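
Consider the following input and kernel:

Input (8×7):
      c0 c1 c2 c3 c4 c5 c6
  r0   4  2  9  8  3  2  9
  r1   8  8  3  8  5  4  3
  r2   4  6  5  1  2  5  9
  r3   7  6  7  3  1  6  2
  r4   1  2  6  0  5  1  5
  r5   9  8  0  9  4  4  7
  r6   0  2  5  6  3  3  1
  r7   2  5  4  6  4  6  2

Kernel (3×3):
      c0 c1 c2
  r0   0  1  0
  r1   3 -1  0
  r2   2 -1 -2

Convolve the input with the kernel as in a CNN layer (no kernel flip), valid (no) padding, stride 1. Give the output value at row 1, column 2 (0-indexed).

31

The receptive field on the input at this output position is [3 8 5 / 5 1 2 / 7 3 1]. Elementwise product with the kernel and sum: 8·1 + 5·3 + 1·-1 + 7·2 + 3·-1 + 1·-2.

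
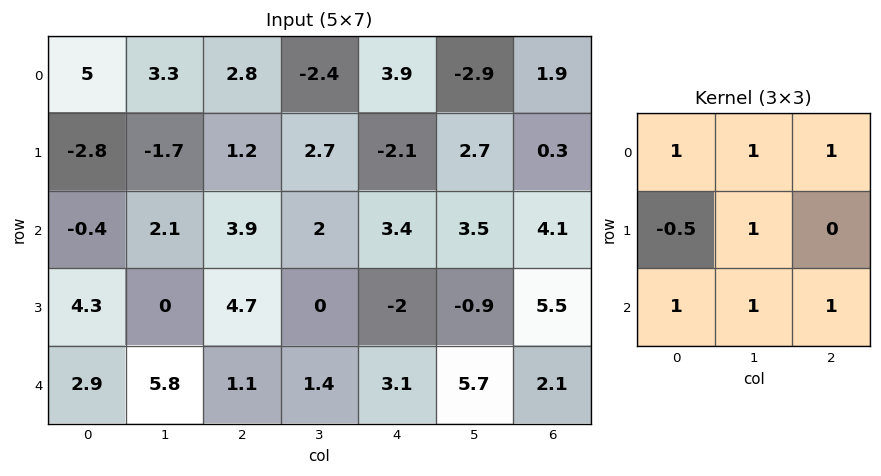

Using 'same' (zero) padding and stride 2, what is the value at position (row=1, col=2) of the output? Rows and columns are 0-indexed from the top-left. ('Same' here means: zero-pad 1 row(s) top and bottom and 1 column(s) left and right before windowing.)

2.8

The receptive field on the zero-padded input at this output position is [2.7 -2.1 2.7 / 2 3.4 3.5 / 0 -2 -0.9]. Elementwise product with the kernel and sum: 2.7·1 + -2.1·1 + 2.7·1 + 2·-0.5 + 3.4·1 + 0·1 + -2·1 + -0.9·1.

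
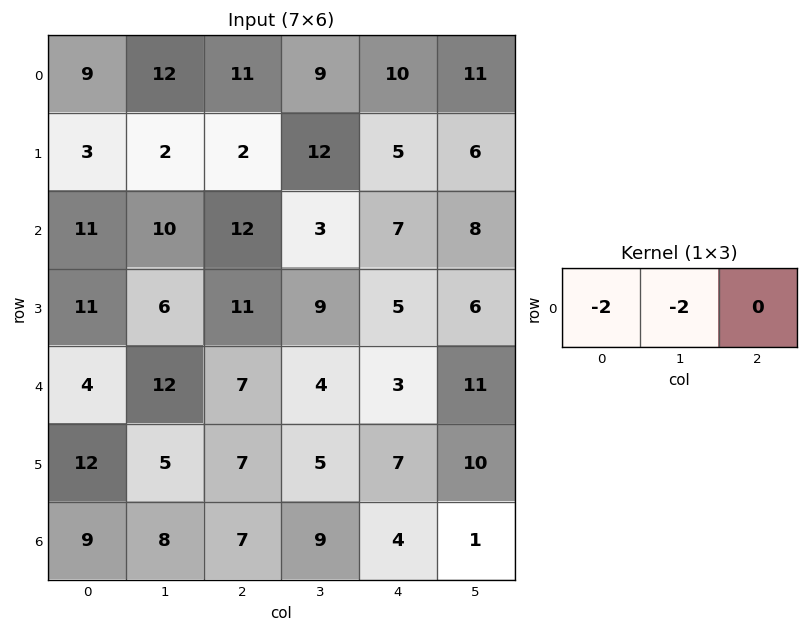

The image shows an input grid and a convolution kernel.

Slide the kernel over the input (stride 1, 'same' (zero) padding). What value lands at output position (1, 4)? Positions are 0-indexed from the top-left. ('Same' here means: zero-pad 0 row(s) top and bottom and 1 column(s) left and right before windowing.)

-34

The receptive field on the zero-padded input at this output position is [12 5 6]. Elementwise product with the kernel and sum: 12·-2 + 5·-2.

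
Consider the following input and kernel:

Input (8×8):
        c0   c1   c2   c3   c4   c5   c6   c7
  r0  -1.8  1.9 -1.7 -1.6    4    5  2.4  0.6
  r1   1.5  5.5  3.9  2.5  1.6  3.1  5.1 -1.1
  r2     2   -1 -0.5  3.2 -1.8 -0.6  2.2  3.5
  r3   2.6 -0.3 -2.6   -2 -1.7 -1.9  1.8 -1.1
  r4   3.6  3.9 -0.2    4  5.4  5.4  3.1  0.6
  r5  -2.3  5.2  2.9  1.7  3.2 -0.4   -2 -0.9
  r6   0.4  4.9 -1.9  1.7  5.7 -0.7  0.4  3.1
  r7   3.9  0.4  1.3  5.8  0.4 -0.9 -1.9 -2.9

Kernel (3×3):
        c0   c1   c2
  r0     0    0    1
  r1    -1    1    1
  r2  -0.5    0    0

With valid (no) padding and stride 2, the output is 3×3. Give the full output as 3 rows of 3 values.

5.2 4.45 9.9
-7.8 -2.8 1.1
10 8.35 -5.35

Output[0,0]: The receptive field on the input at this output position is [-1.8 1.9 -1.7 / 1.5 5.5 3.9 / 2 -1 -0.5]. Elementwise product with the kernel and sum: -1.7·1 + 1.5·-1 + 5.5·1 + 3.9·1 + 2·-0.5.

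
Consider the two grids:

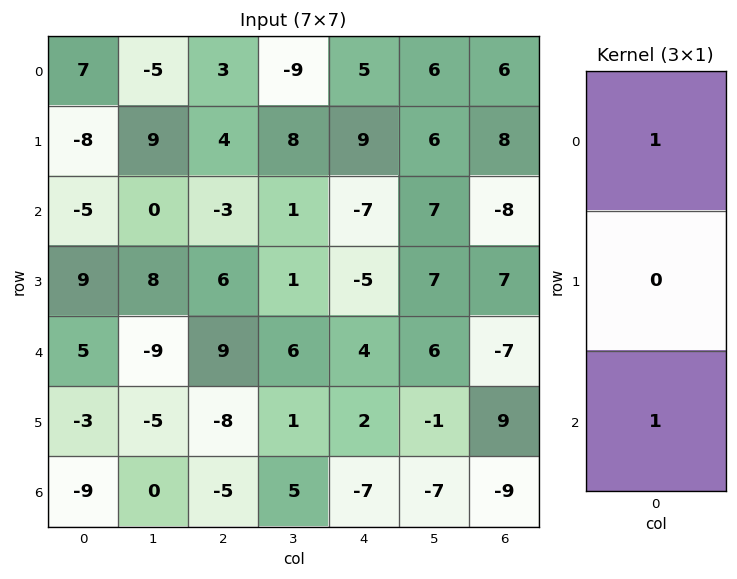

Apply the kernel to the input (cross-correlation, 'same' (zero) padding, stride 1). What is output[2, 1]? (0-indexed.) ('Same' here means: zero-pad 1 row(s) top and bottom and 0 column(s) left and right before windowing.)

17

The receptive field on the zero-padded input at this output position is [9 / 0 / 8]. Elementwise product with the kernel and sum: 9·1 + 8·1.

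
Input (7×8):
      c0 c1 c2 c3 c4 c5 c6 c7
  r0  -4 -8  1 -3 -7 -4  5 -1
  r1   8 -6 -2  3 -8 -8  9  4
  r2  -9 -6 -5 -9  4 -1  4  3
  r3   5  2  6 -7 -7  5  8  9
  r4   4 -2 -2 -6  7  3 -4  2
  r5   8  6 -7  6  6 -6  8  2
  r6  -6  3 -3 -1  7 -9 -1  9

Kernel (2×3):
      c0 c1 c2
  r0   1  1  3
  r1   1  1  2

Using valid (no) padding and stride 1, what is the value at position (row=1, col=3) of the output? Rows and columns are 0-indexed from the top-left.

The receptive field on the input at this output position is [3 -8 -8 / -9 4 -1]. Elementwise product with the kernel and sum: 3·1 + -8·1 + -8·3 + -9·1 + 4·1 + -1·2.

-36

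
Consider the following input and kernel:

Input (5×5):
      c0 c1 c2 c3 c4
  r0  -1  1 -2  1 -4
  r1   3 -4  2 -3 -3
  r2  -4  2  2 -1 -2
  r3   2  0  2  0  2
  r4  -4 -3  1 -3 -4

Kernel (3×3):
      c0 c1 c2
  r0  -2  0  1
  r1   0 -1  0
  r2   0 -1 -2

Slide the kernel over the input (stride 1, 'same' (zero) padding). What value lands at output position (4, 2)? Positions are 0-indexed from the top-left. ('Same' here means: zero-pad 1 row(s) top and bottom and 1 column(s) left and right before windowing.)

The receptive field on the zero-padded input at this output position is [0 2 0 / -3 1 -3 / 0 0 0]. Elementwise product with the kernel and sum: 0·-2 + 0·1 + 1·-1 + 0·-1 + 0·-2.

-1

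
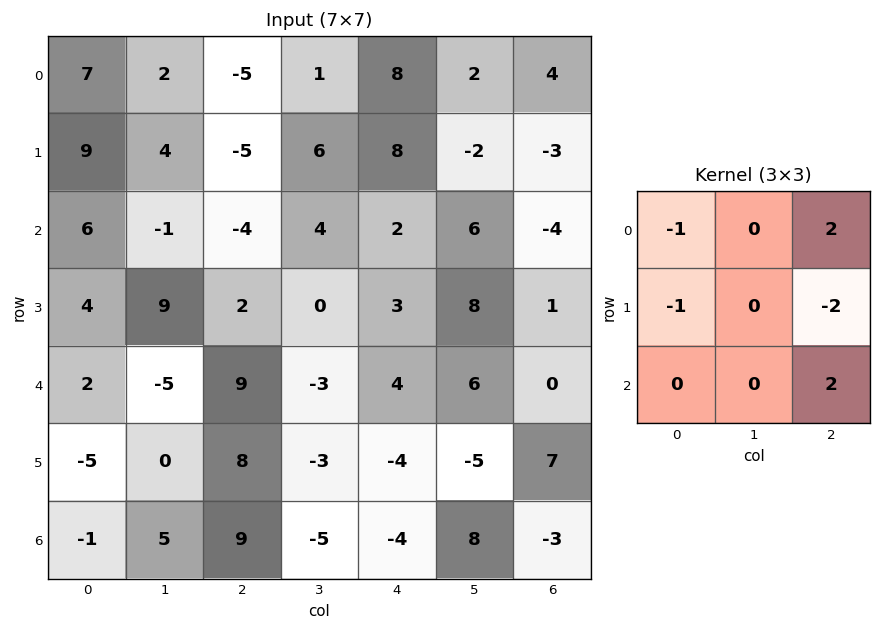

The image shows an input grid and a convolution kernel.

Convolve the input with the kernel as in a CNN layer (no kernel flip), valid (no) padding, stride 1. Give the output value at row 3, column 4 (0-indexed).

9

The receptive field on the input at this output position is [3 8 1 / 4 6 0 / -4 -5 7]. Elementwise product with the kernel and sum: 3·-1 + 1·2 + 4·-1 + 0·-2 + 7·2.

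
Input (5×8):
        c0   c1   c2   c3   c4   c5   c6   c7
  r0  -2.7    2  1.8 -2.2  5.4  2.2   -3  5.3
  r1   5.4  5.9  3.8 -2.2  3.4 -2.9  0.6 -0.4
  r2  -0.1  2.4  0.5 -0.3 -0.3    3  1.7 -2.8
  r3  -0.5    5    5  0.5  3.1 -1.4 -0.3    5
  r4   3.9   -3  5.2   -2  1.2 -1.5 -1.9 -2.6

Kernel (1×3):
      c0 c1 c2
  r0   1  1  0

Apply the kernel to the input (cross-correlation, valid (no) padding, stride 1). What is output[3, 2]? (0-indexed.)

5.5

The receptive field on the input at this output position is [5 0.5 3.1]. Elementwise product with the kernel and sum: 5·1 + 0.5·1.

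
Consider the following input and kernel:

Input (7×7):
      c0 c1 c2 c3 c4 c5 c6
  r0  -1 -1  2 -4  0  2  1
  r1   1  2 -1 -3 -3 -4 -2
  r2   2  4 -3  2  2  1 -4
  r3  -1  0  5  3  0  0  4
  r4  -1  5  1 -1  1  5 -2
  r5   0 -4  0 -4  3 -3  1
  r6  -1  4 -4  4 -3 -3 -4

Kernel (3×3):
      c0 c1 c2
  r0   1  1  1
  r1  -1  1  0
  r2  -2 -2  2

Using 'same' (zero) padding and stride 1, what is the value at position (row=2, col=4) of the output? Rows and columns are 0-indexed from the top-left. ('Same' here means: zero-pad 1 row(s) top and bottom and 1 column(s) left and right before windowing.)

-16

The receptive field on the zero-padded input at this output position is [-3 -3 -4 / 2 2 1 / 3 0 0]. Elementwise product with the kernel and sum: -3·1 + -3·1 + -4·1 + 2·-1 + 2·1 + 3·-2 + 0·-2 + 0·2.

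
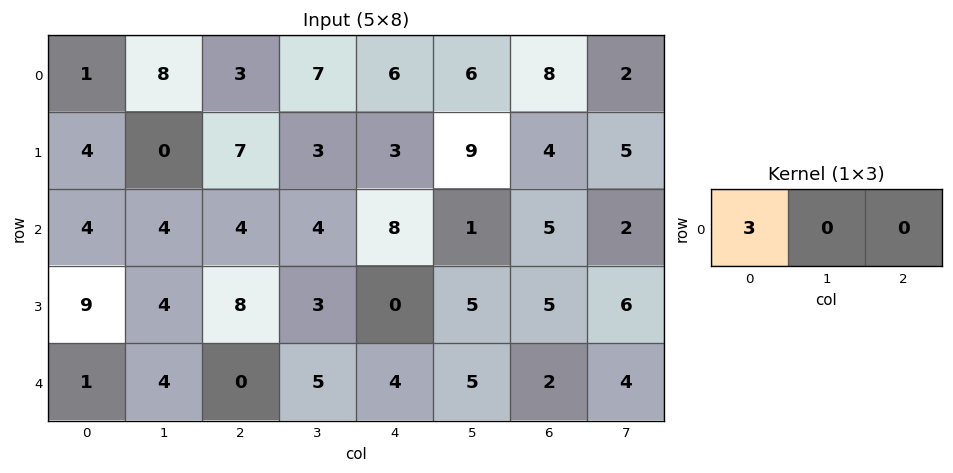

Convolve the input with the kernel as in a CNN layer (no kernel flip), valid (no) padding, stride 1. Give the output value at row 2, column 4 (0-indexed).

The receptive field on the input at this output position is [8 1 5]. Elementwise product with the kernel and sum: 8·3.

24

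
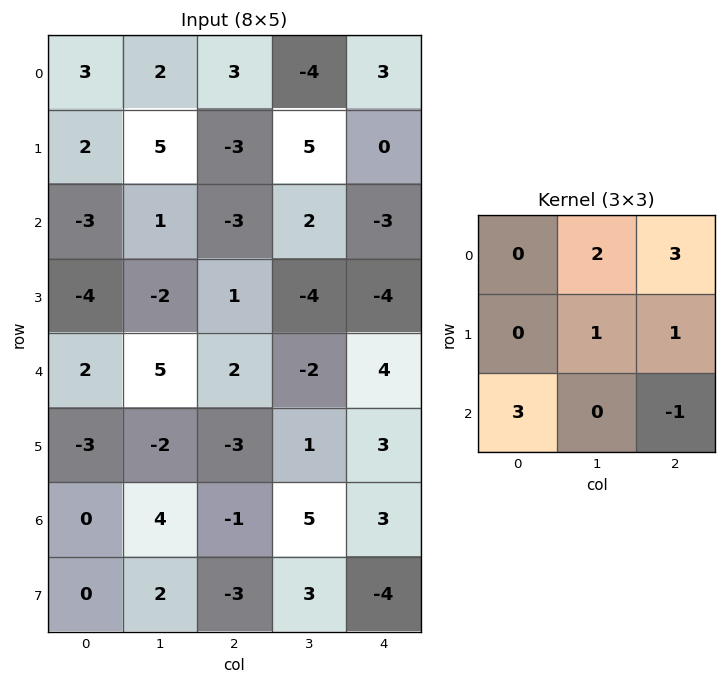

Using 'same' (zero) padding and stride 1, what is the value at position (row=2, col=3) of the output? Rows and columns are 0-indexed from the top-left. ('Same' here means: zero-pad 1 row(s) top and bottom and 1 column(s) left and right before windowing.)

The receptive field on the zero-padded input at this output position is [-3 5 0 / -3 2 -3 / 1 -4 -4]. Elementwise product with the kernel and sum: 5·2 + 0·3 + 2·1 + -3·1 + 1·3 + -4·-1.

16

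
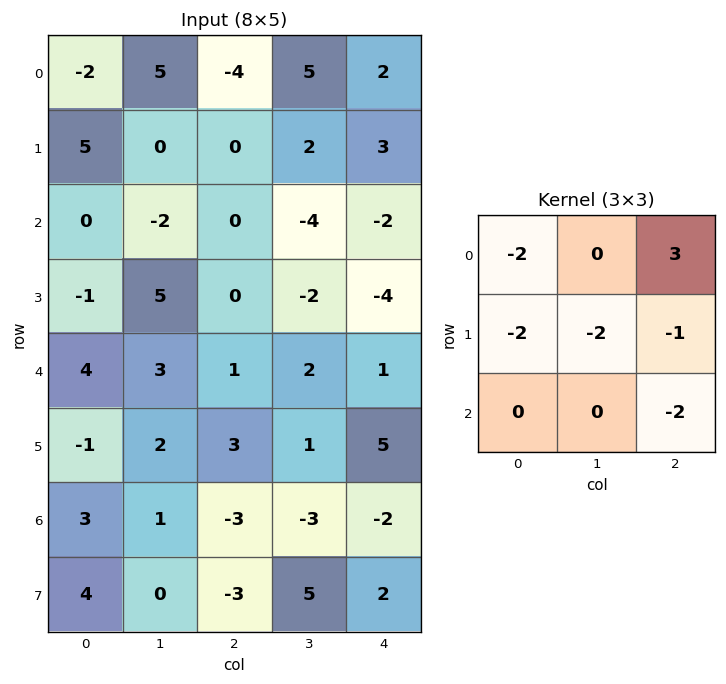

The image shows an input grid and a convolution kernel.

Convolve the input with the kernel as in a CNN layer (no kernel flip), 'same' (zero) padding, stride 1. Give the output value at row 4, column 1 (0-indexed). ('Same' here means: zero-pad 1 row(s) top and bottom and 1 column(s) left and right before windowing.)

The receptive field on the zero-padded input at this output position is [-1 5 0 / 4 3 1 / -1 2 3]. Elementwise product with the kernel and sum: -1·-2 + 0·3 + 4·-2 + 3·-2 + 1·-1 + 3·-2.

-19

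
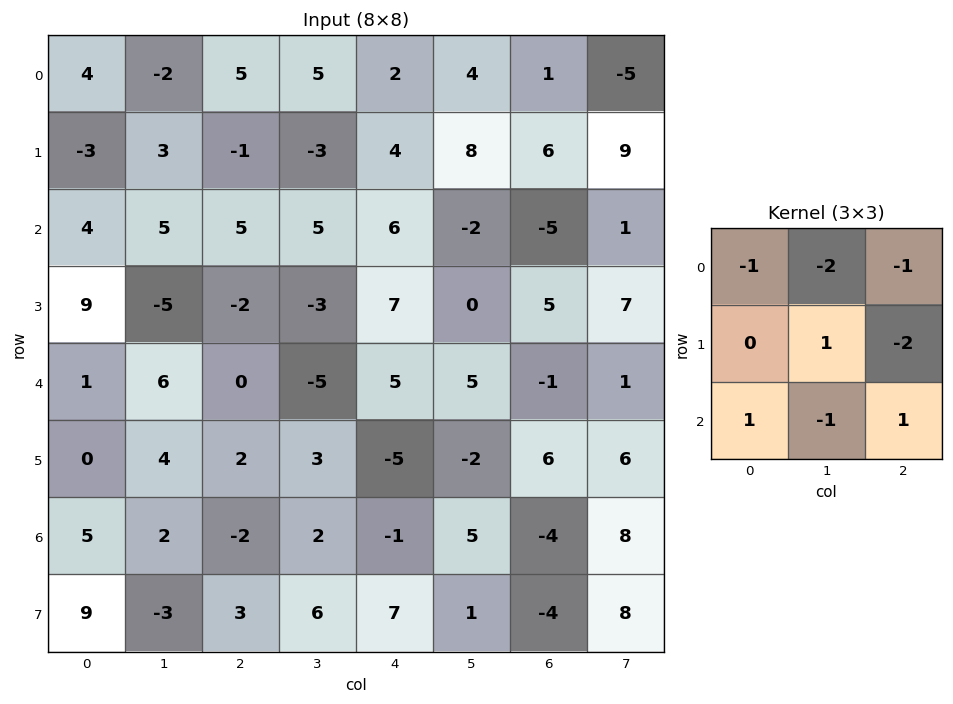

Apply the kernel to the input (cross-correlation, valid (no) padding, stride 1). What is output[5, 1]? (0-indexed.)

-17

The receptive field on the input at this output position is [4 2 3 / 2 -2 2 / -3 3 6]. Elementwise product with the kernel and sum: 4·-1 + 2·-2 + 3·-1 + -2·1 + 2·-2 + -3·1 + 3·-1 + 6·1.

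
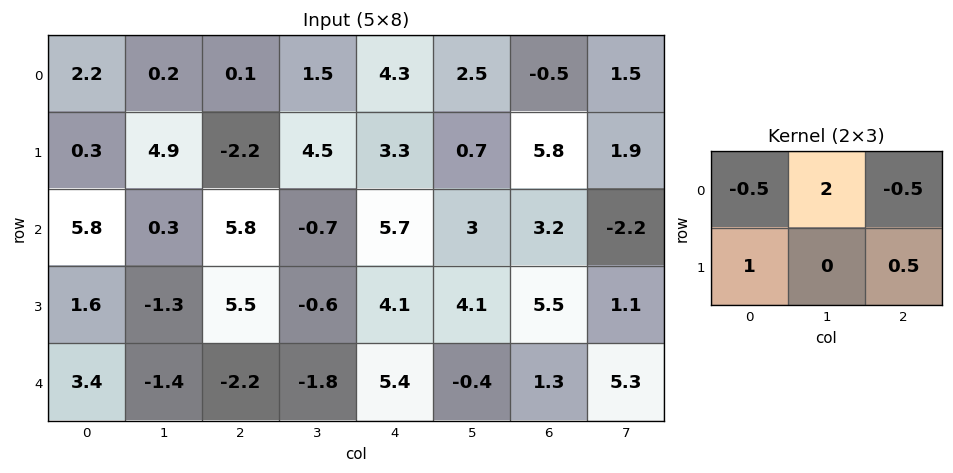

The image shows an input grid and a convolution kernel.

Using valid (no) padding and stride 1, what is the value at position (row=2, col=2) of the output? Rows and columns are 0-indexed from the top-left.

The receptive field on the input at this output position is [5.8 -0.7 5.7 / 5.5 -0.6 4.1]. Elementwise product with the kernel and sum: 5.8·-0.5 + -0.7·2 + 5.7·-0.5 + 5.5·1 + 4.1·0.5.

0.4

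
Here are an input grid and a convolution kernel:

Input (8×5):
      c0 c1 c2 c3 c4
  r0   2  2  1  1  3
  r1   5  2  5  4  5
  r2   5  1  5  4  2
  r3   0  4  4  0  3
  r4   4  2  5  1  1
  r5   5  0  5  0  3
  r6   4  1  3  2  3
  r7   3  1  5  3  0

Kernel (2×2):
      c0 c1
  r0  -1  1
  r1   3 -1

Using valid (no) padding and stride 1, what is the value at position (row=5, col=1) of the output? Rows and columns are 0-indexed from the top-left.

The receptive field on the input at this output position is [0 5 / 1 3]. Elementwise product with the kernel and sum: 0·-1 + 5·1 + 1·3 + 3·-1.

5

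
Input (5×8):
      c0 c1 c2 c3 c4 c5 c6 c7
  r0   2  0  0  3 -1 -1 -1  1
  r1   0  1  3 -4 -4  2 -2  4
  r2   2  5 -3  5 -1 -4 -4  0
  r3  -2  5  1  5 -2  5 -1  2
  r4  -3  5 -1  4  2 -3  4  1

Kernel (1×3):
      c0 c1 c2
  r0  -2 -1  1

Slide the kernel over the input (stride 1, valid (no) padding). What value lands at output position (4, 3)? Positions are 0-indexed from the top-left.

The receptive field on the input at this output position is [4 2 -3]. Elementwise product with the kernel and sum: 4·-2 + 2·-1 + -3·1.

-13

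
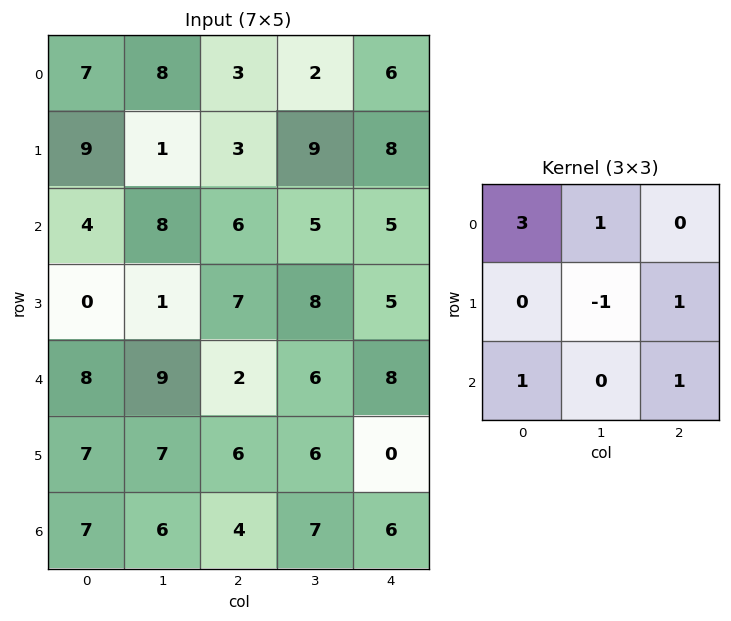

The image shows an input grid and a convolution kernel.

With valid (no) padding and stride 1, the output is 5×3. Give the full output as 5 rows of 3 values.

41 46 21
33 14 30
36 46 30
7 27 37
43 42 16

Output[0,0]: The receptive field on the input at this output position is [7 8 3 / 9 1 3 / 4 8 6]. Elementwise product with the kernel and sum: 7·3 + 8·1 + 1·-1 + 3·1 + 4·1 + 6·1.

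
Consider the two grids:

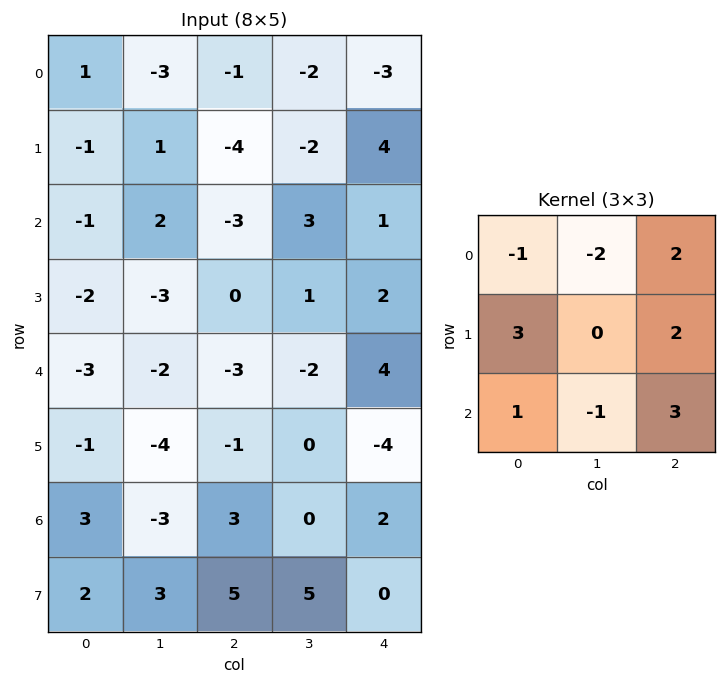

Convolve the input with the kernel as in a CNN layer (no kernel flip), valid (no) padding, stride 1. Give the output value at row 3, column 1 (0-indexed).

-8

The receptive field on the input at this output position is [-3 0 1 / -2 -3 -2 / -4 -1 0]. Elementwise product with the kernel and sum: -3·-1 + 0·-2 + 1·2 + -2·3 + -2·2 + -4·1 + -1·-1 + 0·3.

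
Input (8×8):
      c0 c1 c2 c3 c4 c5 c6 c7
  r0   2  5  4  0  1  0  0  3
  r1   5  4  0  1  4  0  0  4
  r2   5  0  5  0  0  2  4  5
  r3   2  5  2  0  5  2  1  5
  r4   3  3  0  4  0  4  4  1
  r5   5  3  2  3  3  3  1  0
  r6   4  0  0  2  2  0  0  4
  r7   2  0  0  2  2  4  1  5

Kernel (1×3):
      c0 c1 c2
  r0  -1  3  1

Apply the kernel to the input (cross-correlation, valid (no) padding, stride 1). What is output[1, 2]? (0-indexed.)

7

The receptive field on the input at this output position is [0 1 4]. Elementwise product with the kernel and sum: 0·-1 + 1·3 + 4·1.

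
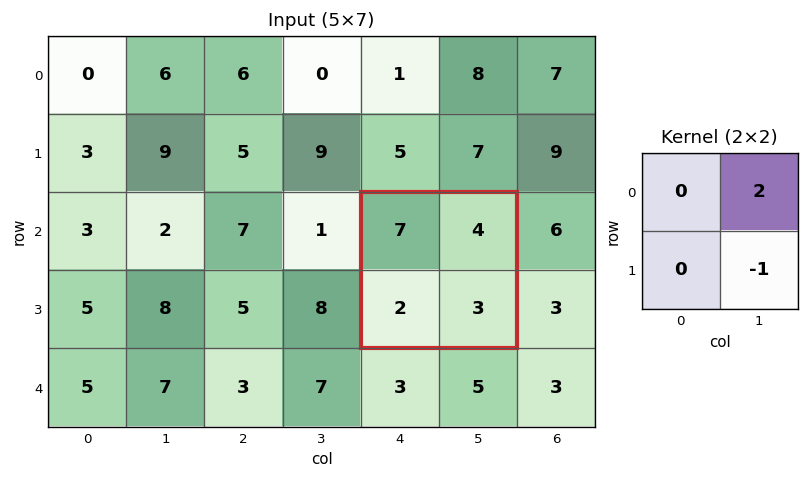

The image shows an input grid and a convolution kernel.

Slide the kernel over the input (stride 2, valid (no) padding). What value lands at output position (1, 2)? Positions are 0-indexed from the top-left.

The receptive field on the input at this output position is [7 4 / 2 3]. Elementwise product with the kernel and sum: 4·2 + 3·-1.

5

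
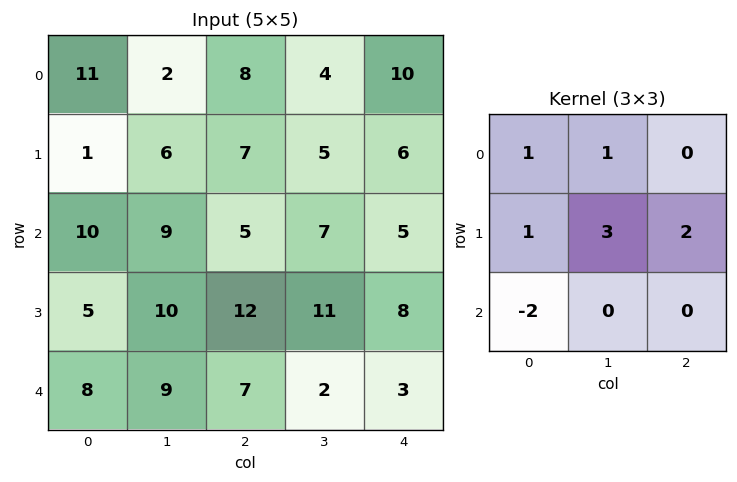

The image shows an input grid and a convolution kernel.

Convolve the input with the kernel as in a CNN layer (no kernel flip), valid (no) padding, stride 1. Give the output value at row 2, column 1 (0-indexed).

The receptive field on the input at this output position is [9 5 7 / 10 12 11 / 9 7 2]. Elementwise product with the kernel and sum: 9·1 + 5·1 + 10·1 + 12·3 + 11·2 + 9·-2.

64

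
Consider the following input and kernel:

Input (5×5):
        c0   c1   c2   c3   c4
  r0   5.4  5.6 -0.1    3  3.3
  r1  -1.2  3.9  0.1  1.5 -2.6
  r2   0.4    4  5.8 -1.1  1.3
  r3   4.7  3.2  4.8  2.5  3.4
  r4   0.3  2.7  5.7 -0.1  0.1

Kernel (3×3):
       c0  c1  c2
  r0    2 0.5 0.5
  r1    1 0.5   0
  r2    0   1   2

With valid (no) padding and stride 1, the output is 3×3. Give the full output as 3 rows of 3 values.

Output[0,0]: The receptive field on the input at this output position is [5.4 5.6 -0.1 / -1.2 3.9 0.1 / 0.4 4 5.8]. Elementwise product with the kernel and sum: 5.4·2 + 5.6·0.5 + -0.1·0.5 + -1.2·1 + 3.9·0.5 + 4·1 + 5.8·2.
Output[0,1]: The receptive field on the input at this output position is [5.6 -0.1 3 / 3.9 0.1 1.5 / 4 5.8 -1.1]. Elementwise product with the kernel and sum: 5.6·2 + -0.1·0.5 + 3·0.5 + 3.9·1 + 0.1·0.5 + 5.8·1 + -1.1·2.

29.9 20.2 5.3
14.8 25.3 14.2
26.1 21.45 17.85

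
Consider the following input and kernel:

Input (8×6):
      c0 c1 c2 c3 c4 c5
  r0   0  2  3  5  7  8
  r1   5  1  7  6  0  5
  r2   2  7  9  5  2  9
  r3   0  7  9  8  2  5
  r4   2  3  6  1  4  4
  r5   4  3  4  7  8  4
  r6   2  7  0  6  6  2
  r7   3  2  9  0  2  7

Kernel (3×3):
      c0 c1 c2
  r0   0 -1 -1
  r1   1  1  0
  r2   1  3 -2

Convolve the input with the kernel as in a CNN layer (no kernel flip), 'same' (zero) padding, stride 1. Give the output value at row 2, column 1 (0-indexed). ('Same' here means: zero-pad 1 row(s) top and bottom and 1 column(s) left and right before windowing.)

The receptive field on the zero-padded input at this output position is [5 1 7 / 2 7 9 / 0 7 9]. Elementwise product with the kernel and sum: 1·-1 + 7·-1 + 2·1 + 7·1 + 0·1 + 7·3 + 9·-2.

4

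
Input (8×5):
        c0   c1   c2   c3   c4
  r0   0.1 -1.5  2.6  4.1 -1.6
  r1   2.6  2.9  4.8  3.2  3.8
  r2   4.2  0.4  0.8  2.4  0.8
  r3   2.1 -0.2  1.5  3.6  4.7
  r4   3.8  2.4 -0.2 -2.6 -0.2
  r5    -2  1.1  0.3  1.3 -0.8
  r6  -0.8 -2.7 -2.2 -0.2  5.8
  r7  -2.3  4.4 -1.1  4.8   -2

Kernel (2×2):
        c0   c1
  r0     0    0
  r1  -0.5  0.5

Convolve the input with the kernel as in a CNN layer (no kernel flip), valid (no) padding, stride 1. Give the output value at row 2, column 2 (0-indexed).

1.05

The receptive field on the input at this output position is [0.8 2.4 / 1.5 3.6]. Elementwise product with the kernel and sum: 1.5·-0.5 + 3.6·0.5.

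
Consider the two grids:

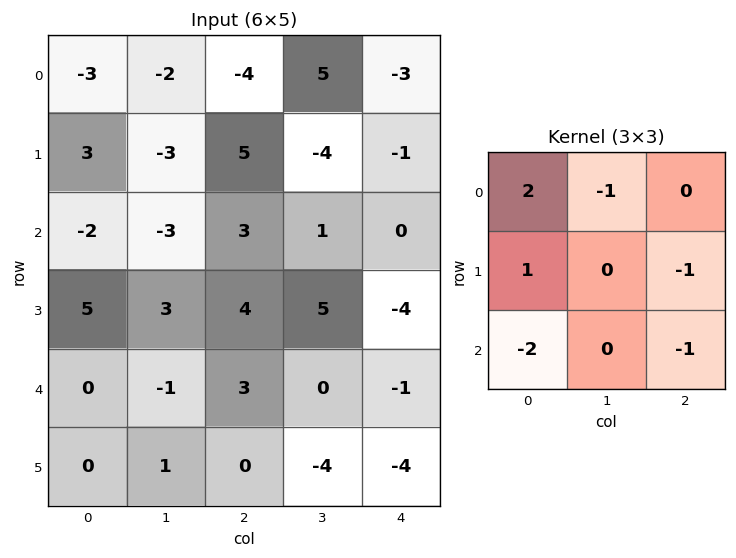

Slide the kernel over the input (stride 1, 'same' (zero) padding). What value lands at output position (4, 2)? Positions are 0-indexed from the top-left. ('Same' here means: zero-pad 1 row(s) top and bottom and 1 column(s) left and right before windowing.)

3

The receptive field on the zero-padded input at this output position is [3 4 5 / -1 3 0 / 1 0 -4]. Elementwise product with the kernel and sum: 3·2 + 4·-1 + -1·1 + 0·-1 + 1·-2 + -4·-1.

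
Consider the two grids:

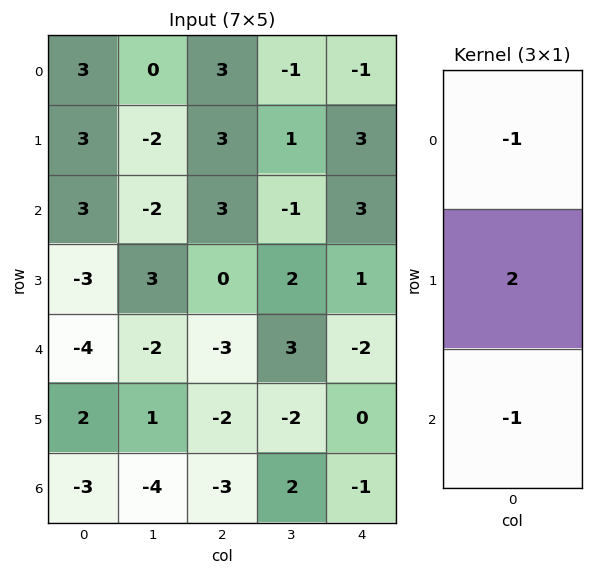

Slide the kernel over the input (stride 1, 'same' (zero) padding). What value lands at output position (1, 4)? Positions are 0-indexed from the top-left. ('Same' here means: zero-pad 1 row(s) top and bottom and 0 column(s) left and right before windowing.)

4

The receptive field on the zero-padded input at this output position is [-1 / 3 / 3]. Elementwise product with the kernel and sum: -1·-1 + 3·2 + 3·-1.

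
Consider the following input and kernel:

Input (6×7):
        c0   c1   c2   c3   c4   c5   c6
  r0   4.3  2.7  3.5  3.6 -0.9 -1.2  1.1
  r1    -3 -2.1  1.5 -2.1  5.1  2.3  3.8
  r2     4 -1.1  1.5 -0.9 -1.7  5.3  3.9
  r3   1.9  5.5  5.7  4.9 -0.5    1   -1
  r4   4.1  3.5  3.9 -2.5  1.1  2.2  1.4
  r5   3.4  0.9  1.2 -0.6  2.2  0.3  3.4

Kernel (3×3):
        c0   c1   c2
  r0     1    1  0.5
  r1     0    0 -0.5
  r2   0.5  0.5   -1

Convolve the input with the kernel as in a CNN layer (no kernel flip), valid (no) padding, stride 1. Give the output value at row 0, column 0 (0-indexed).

7.95

The receptive field on the input at this output position is [4.3 2.7 3.5 / -3 -2.1 1.5 / 4 -1.1 1.5]. Elementwise product with the kernel and sum: 4.3·1 + 2.7·1 + 3.5·0.5 + 1.5·-0.5 + 4·0.5 + -1.1·0.5 + 1.5·-1.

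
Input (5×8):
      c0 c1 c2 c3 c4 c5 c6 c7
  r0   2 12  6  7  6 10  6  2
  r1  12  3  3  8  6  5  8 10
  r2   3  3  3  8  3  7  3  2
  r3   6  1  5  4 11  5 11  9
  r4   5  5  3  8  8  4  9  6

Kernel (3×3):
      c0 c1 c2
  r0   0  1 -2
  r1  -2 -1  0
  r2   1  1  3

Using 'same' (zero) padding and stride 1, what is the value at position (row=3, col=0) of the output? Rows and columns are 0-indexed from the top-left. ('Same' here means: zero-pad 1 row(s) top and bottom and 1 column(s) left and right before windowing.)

11

The receptive field on the zero-padded input at this output position is [0 3 3 / 0 6 1 / 0 5 5]. Elementwise product with the kernel and sum: 3·1 + 3·-2 + 0·-2 + 6·-1 + 0·1 + 5·1 + 5·3.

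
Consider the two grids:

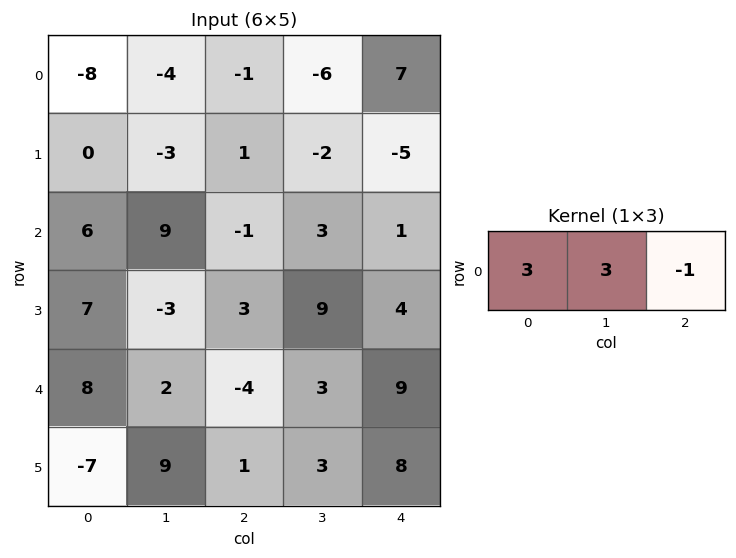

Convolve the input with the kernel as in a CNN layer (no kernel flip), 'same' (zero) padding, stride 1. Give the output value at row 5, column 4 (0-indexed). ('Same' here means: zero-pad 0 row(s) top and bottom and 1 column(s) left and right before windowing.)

The receptive field on the zero-padded input at this output position is [3 8 0]. Elementwise product with the kernel and sum: 3·3 + 8·3 + 0·-1.

33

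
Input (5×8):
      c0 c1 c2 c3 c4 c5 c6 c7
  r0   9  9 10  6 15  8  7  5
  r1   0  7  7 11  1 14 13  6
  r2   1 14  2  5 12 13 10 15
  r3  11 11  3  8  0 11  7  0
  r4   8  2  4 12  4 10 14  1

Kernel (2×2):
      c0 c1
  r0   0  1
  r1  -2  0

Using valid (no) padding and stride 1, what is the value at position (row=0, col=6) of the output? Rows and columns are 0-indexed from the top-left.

-21

The receptive field on the input at this output position is [7 5 / 13 6]. Elementwise product with the kernel and sum: 5·1 + 13·-2.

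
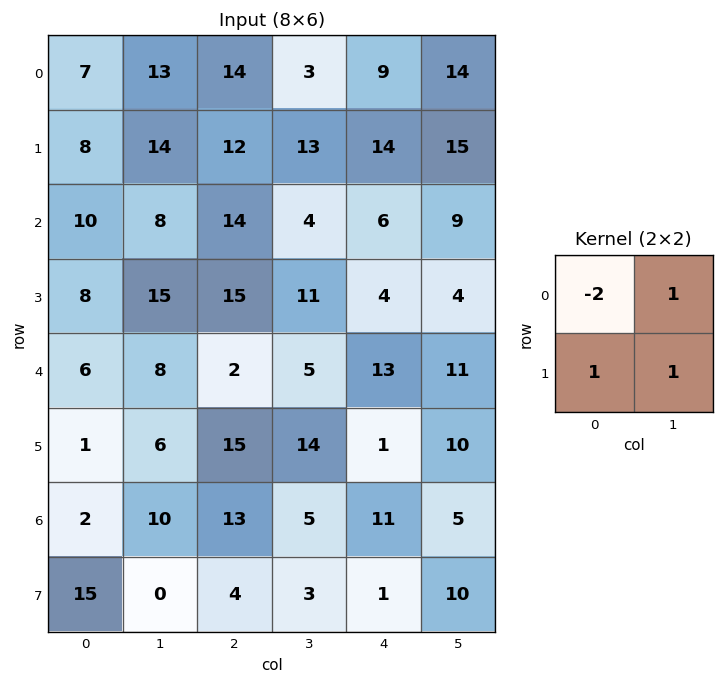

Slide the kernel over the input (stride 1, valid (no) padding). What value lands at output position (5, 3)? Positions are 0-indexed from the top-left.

-11

The receptive field on the input at this output position is [14 1 / 5 11]. Elementwise product with the kernel and sum: 14·-2 + 1·1 + 5·1 + 11·1.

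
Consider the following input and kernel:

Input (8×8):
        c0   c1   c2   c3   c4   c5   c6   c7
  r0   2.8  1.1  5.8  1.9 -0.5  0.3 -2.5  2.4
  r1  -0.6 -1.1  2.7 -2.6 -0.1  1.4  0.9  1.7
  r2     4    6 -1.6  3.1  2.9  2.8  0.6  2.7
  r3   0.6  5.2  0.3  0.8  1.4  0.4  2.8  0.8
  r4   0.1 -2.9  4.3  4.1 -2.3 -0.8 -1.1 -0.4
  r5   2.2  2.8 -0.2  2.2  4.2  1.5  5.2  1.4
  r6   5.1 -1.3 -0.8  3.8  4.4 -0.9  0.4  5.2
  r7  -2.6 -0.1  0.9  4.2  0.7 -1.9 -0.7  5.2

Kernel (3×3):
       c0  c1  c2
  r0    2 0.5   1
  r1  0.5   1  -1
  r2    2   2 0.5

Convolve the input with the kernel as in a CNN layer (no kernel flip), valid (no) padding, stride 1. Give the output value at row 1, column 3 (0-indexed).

The receptive field on the input at this output position is [-2.6 -0.1 1.4 / 3.1 2.9 2.8 / 0.8 1.4 0.4]. Elementwise product with the kernel and sum: -2.6·2 + -0.1·0.5 + 1.4·1 + 3.1·0.5 + 2.9·1 + 2.8·-1 + 0.8·2 + 1.4·2 + 0.4·0.5.

2.4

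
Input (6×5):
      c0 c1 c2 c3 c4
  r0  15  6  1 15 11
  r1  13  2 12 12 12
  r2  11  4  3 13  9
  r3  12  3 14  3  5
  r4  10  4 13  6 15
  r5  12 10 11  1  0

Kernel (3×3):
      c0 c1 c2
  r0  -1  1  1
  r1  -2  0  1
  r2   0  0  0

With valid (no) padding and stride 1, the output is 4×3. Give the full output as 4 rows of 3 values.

-22 18 13
-18 27 15
-14 9 -4
-2 12 -17

Output[0,0]: The receptive field on the input at this output position is [15 6 1 / 13 2 12 / 11 4 3]. Elementwise product with the kernel and sum: 15·-1 + 6·1 + 1·1 + 13·-2 + 12·1.
Output[0,1]: The receptive field on the input at this output position is [6 1 15 / 2 12 12 / 4 3 13]. Elementwise product with the kernel and sum: 6·-1 + 1·1 + 15·1 + 2·-2 + 12·1.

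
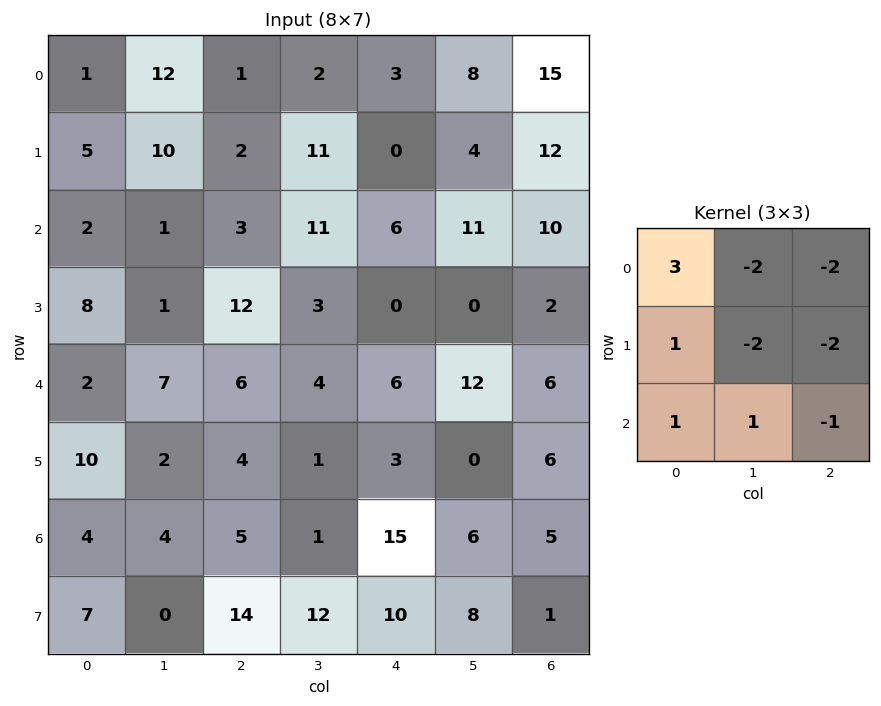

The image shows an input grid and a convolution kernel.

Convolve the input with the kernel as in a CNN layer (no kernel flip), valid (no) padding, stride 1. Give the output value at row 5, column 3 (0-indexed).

The receptive field on the input at this output position is [1 3 0 / 1 15 6 / 12 10 8]. Elementwise product with the kernel and sum: 1·3 + 3·-2 + 0·-2 + 1·1 + 15·-2 + 6·-2 + 12·1 + 10·1 + 8·-1.

-30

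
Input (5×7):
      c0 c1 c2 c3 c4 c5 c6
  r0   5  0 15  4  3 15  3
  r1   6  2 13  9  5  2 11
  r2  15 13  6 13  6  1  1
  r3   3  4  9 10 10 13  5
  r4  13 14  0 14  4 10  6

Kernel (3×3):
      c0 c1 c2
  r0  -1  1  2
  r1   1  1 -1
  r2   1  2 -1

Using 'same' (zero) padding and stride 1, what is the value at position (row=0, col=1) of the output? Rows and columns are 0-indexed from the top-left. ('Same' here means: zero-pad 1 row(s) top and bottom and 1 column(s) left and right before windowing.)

-13

The receptive field on the zero-padded input at this output position is [0 0 0 / 5 0 15 / 6 2 13]. Elementwise product with the kernel and sum: 0·-1 + 0·1 + 0·2 + 5·1 + 0·1 + 15·-1 + 6·1 + 2·2 + 13·-1.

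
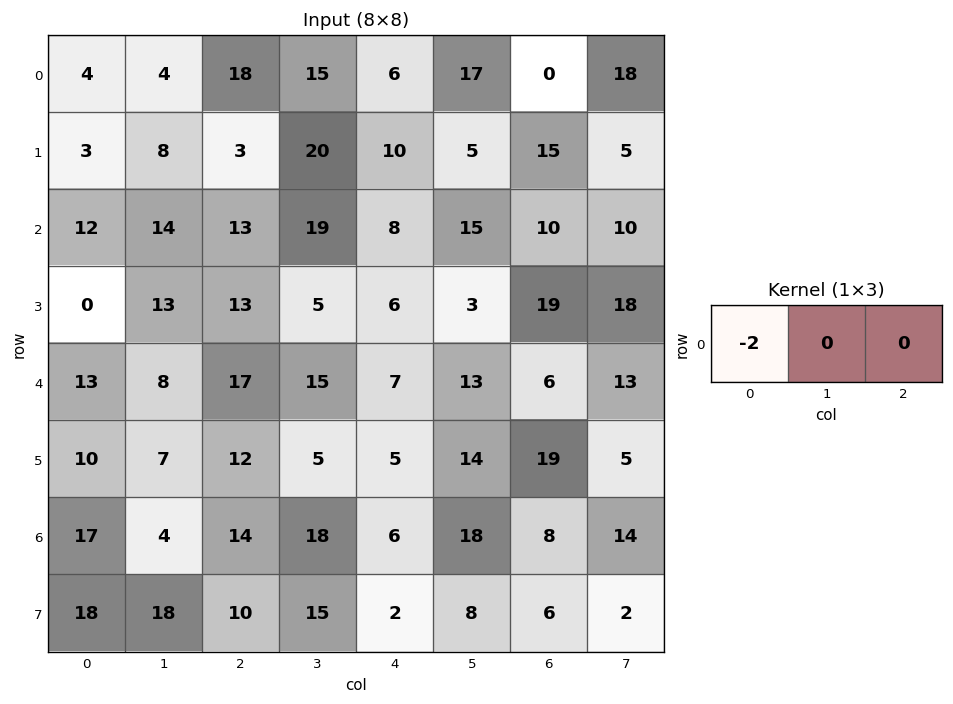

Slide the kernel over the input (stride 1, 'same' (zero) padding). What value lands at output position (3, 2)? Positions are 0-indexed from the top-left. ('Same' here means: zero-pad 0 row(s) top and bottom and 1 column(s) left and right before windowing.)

The receptive field on the zero-padded input at this output position is [13 13 5]. Elementwise product with the kernel and sum: 13·-2.

-26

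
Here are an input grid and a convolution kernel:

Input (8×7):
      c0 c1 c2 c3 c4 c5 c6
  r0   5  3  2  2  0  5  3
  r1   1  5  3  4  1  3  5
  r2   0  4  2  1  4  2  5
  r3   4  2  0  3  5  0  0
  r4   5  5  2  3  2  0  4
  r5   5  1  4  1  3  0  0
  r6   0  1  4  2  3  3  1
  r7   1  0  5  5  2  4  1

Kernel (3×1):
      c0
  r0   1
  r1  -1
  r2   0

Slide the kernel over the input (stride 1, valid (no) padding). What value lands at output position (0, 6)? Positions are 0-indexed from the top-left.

-2

The receptive field on the input at this output position is [3 / 5 / 5]. Elementwise product with the kernel and sum: 3·1 + 5·-1.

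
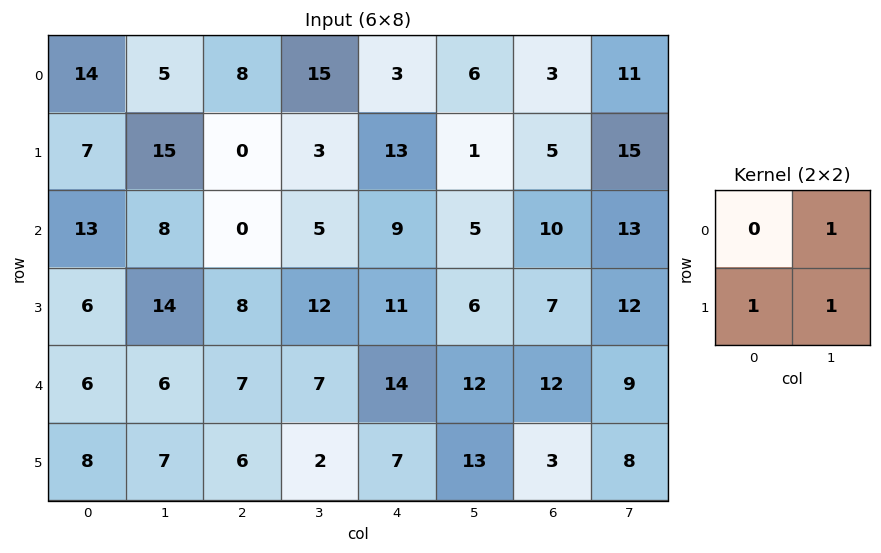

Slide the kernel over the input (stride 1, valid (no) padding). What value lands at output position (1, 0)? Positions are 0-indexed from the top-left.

36

The receptive field on the input at this output position is [7 15 / 13 8]. Elementwise product with the kernel and sum: 15·1 + 13·1 + 8·1.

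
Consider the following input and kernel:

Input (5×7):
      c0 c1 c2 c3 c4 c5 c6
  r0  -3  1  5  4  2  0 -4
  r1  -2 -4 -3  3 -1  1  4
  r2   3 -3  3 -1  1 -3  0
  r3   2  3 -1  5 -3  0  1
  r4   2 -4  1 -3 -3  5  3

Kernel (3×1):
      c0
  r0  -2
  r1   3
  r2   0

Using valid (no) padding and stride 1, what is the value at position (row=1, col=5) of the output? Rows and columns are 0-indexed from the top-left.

-11

The receptive field on the input at this output position is [1 / -3 / 0]. Elementwise product with the kernel and sum: 1·-2 + -3·3.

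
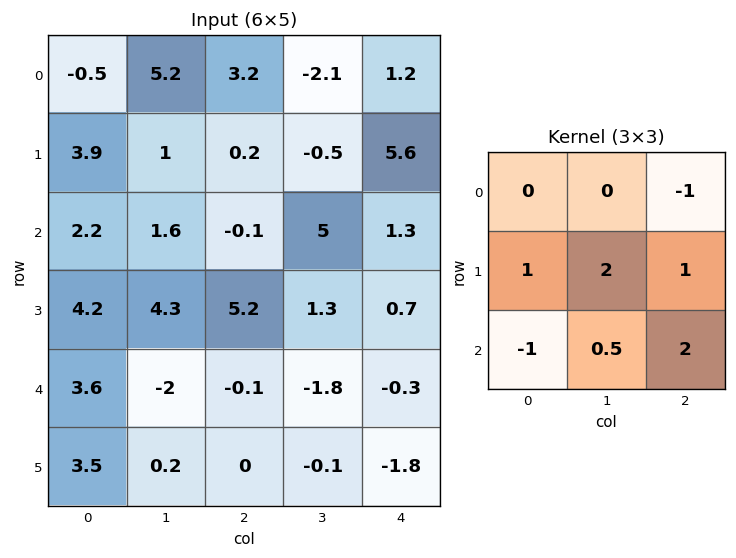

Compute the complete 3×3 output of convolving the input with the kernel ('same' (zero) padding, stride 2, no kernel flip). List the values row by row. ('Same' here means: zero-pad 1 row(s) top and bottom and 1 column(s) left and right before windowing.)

Output[0,0]: The receptive field on the zero-padded input at this output position is [0 0 0 / 0 -0.5 5.2 / 0 3.9 1]. Elementwise product with the kernel and sum: 0·-1 + 0·1 + -0.5·2 + 5.2·1 + 0·-1 + 3.9·0.5 + 1·2.

8.15 7.6 3.6
15.7 7.8 6.65
3.05 -5.7 -3.2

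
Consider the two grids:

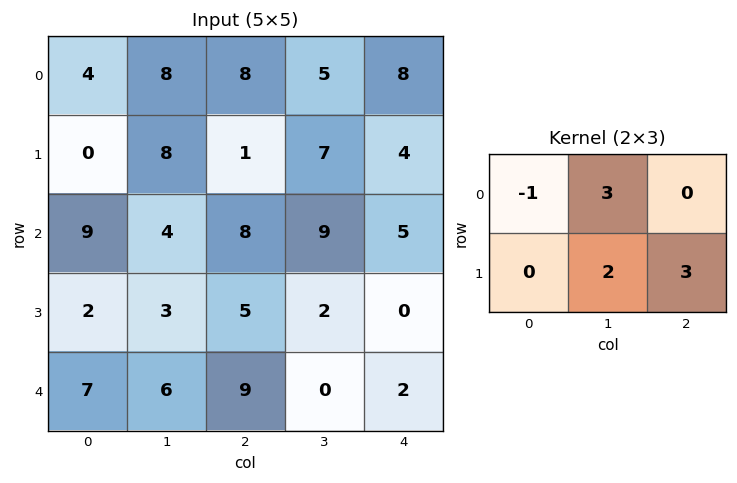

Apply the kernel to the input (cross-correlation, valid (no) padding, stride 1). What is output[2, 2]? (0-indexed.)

The receptive field on the input at this output position is [8 9 5 / 5 2 0]. Elementwise product with the kernel and sum: 8·-1 + 9·3 + 2·2 + 0·3.

23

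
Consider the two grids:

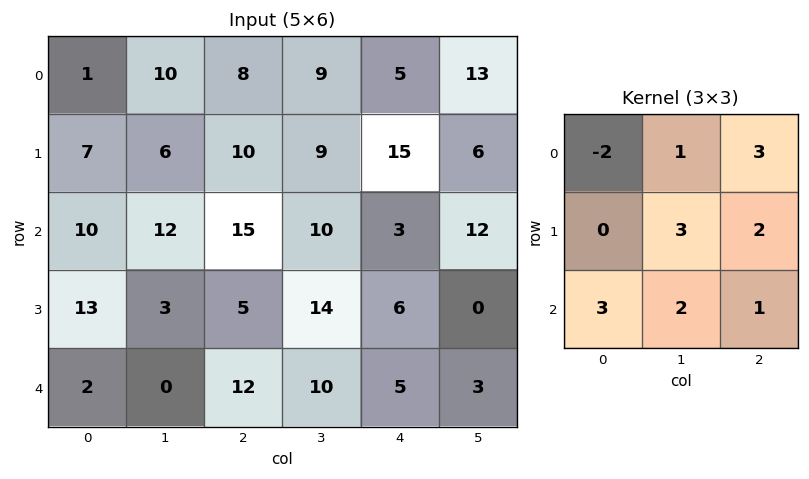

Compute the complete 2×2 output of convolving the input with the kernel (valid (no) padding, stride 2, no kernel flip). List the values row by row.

139 133
74 104

Output[0,0]: The receptive field on the input at this output position is [1 10 8 / 7 6 10 / 10 12 15]. Elementwise product with the kernel and sum: 1·-2 + 10·1 + 8·3 + 6·3 + 10·2 + 10·3 + 12·2 + 15·1.
Output[0,1]: The receptive field on the input at this output position is [8 9 5 / 10 9 15 / 15 10 3]. Elementwise product with the kernel and sum: 8·-2 + 9·1 + 5·3 + 9·3 + 15·2 + 15·3 + 10·2 + 3·1.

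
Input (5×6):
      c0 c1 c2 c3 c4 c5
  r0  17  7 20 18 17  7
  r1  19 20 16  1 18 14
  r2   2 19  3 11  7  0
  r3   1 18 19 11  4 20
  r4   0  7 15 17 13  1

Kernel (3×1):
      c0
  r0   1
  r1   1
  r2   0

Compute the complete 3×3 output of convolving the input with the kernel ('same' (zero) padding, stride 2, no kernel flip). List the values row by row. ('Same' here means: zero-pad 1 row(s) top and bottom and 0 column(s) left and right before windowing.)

Output[0,0]: The receptive field on the zero-padded input at this output position is [0 / 17 / 19]. Elementwise product with the kernel and sum: 0·1 + 17·1.

17 20 17
21 19 25
1 34 17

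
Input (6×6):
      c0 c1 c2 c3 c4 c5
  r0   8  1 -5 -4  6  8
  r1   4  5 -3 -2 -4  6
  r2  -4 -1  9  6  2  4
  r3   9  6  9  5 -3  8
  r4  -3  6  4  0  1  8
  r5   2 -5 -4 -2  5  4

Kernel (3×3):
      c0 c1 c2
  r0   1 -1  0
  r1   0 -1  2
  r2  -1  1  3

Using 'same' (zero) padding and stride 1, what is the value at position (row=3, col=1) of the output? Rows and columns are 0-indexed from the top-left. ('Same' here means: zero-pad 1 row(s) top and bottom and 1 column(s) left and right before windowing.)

30

The receptive field on the zero-padded input at this output position is [-4 -1 9 / 9 6 9 / -3 6 4]. Elementwise product with the kernel and sum: -4·1 + -1·-1 + 6·-1 + 9·2 + -3·-1 + 6·1 + 4·3.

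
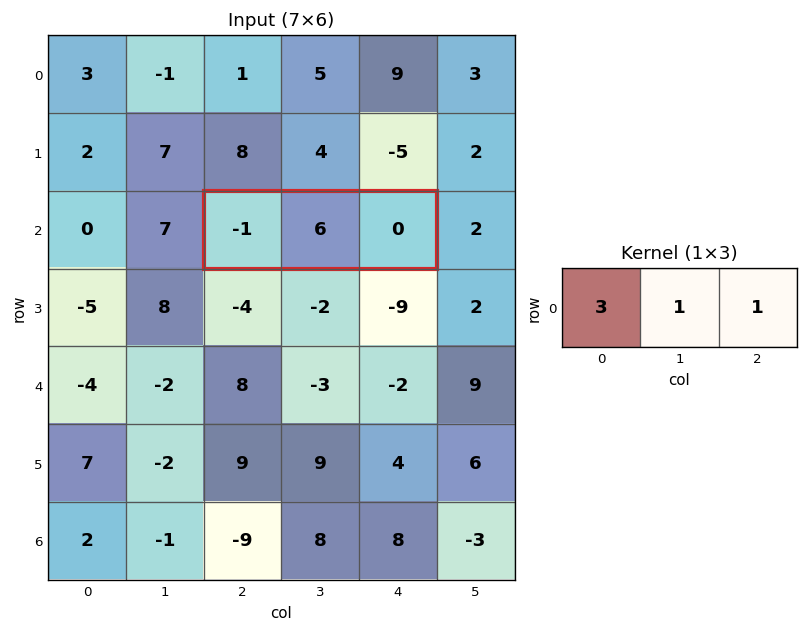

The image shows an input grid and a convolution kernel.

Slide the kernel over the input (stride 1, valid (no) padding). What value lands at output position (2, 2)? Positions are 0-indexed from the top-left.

The receptive field on the input at this output position is [-1 6 0]. Elementwise product with the kernel and sum: -1·3 + 6·1 + 0·1.

3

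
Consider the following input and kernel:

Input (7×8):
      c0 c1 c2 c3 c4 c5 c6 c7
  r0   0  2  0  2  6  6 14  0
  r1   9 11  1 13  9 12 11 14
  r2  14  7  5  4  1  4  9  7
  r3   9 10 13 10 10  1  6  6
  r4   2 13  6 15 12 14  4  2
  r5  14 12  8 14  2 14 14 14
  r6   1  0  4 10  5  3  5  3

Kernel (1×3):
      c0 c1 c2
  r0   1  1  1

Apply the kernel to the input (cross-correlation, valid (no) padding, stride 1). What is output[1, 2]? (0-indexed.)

23

The receptive field on the input at this output position is [1 13 9]. Elementwise product with the kernel and sum: 1·1 + 13·1 + 9·1.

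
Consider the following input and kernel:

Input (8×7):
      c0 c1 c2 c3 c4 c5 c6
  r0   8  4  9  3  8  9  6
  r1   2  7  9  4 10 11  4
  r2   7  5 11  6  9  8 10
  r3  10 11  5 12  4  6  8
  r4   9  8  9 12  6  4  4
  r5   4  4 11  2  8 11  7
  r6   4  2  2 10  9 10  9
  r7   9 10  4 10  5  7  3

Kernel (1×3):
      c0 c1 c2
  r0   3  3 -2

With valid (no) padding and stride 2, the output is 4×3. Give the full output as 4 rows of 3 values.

Output[0,0]: The receptive field on the input at this output position is [8 4 9]. Elementwise product with the kernel and sum: 8·3 + 4·3 + 9·-2.
Output[0,1]: The receptive field on the input at this output position is [9 3 8]. Elementwise product with the kernel and sum: 9·3 + 3·3 + 8·-2.

18 20 39
14 33 31
33 51 22
14 18 39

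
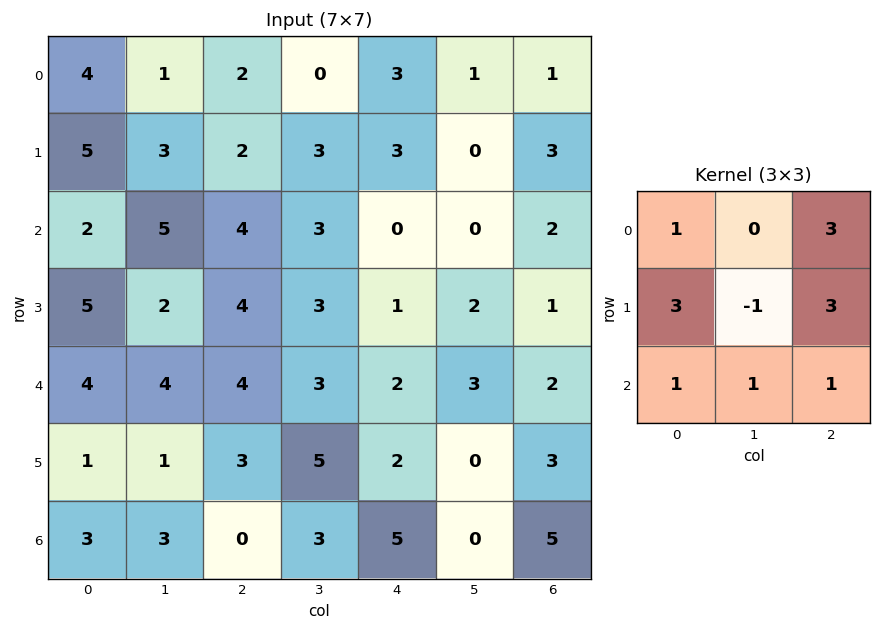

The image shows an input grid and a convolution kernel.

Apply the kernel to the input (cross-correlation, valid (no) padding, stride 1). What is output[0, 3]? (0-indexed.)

12

The receptive field on the input at this output position is [0 3 1 / 3 3 0 / 3 0 0]. Elementwise product with the kernel and sum: 0·1 + 1·3 + 3·3 + 3·-1 + 0·3 + 3·1 + 0·1 + 0·1.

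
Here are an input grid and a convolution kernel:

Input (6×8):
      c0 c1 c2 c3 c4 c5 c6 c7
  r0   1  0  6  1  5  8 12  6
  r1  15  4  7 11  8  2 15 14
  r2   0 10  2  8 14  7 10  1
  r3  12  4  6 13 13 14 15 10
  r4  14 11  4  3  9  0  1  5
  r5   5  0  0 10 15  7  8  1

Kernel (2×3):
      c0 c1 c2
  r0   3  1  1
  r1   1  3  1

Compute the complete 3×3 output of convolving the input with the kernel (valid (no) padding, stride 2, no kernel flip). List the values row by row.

43 72 64
42 86 129
62 69 72

Output[0,0]: The receptive field on the input at this output position is [1 0 6 / 15 4 7]. Elementwise product with the kernel and sum: 1·3 + 0·1 + 6·1 + 15·1 + 4·3 + 7·1.
Output[0,1]: The receptive field on the input at this output position is [6 1 5 / 7 11 8]. Elementwise product with the kernel and sum: 6·3 + 1·1 + 5·1 + 7·1 + 11·3 + 8·1.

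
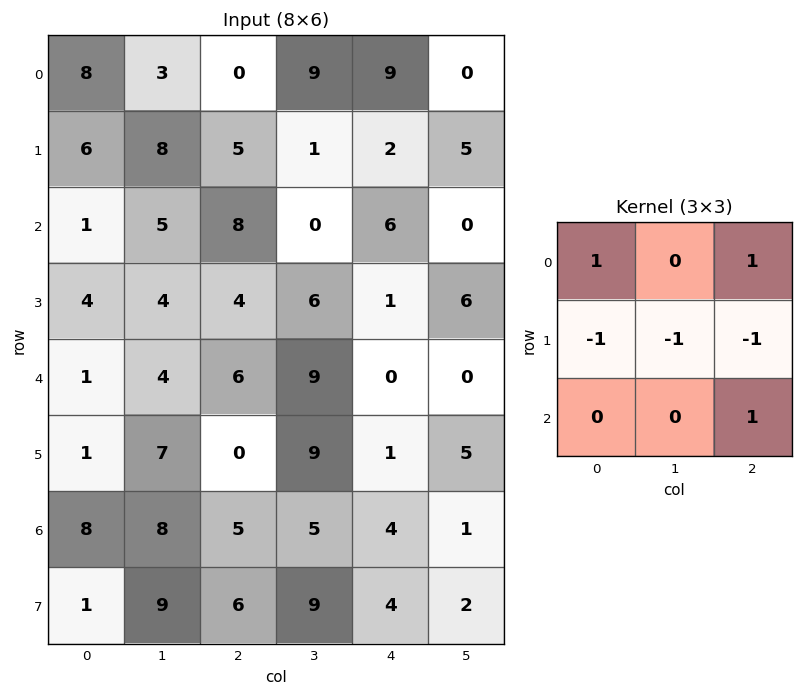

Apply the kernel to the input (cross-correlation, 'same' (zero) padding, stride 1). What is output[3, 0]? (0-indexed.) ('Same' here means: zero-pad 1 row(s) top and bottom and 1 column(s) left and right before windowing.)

1

The receptive field on the zero-padded input at this output position is [0 1 5 / 0 4 4 / 0 1 4]. Elementwise product with the kernel and sum: 0·1 + 5·1 + 0·-1 + 4·-1 + 4·-1 + 4·1.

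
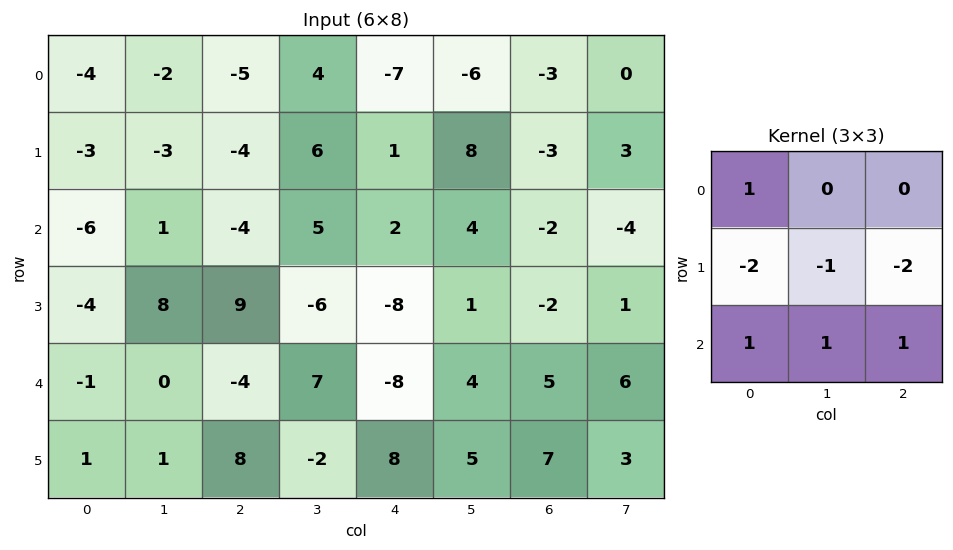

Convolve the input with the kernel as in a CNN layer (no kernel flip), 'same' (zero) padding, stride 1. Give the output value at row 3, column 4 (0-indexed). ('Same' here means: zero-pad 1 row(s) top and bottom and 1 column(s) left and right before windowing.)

The receptive field on the zero-padded input at this output position is [5 2 4 / -6 -8 1 / 7 -8 4]. Elementwise product with the kernel and sum: 5·1 + -6·-2 + -8·-1 + 1·-2 + 7·1 + -8·1 + 4·1.

26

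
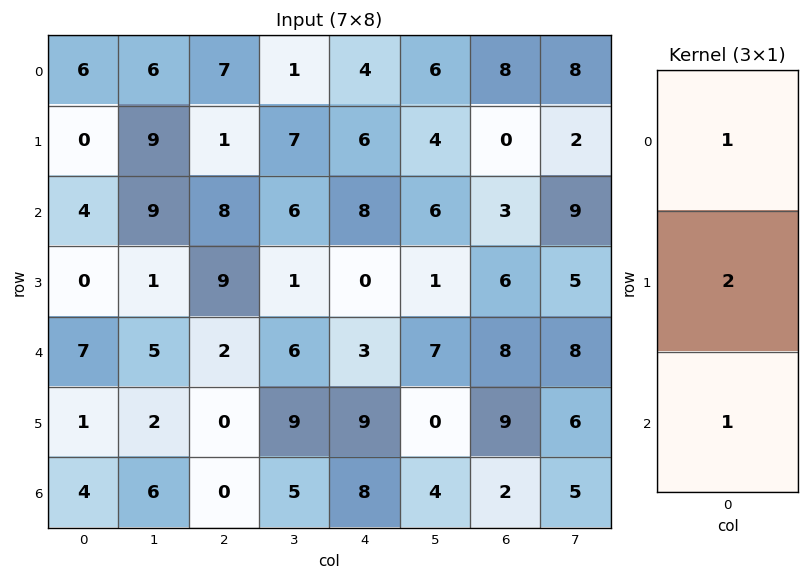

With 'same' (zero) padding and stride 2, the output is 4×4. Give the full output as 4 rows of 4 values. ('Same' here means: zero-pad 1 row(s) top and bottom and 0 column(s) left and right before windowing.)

Output[0,0]: The receptive field on the zero-padded input at this output position is [0 / 6 / 0]. Elementwise product with the kernel and sum: 0·1 + 6·2 + 0·1.

12 15 14 16
8 26 22 12
15 13 15 31
9 0 25 13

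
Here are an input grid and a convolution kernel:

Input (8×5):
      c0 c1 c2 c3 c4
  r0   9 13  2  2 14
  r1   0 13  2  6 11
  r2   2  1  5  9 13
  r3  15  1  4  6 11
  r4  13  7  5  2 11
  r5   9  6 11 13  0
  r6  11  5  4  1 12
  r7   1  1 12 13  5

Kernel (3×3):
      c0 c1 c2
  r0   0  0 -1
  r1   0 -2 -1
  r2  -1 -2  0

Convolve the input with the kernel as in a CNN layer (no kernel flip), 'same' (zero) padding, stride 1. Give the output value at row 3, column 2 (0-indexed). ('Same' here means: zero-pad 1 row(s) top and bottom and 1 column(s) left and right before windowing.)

-40

The receptive field on the zero-padded input at this output position is [1 5 9 / 1 4 6 / 7 5 2]. Elementwise product with the kernel and sum: 9·-1 + 4·-2 + 6·-1 + 7·-1 + 5·-2.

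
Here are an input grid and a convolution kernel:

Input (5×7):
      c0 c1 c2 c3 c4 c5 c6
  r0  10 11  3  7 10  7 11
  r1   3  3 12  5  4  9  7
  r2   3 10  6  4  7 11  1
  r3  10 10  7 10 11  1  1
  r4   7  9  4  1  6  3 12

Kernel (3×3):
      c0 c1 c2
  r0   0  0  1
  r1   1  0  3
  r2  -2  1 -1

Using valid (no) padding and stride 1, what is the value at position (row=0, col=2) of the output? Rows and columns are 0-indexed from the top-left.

The receptive field on the input at this output position is [3 7 10 / 12 5 4 / 6 4 7]. Elementwise product with the kernel and sum: 10·1 + 12·1 + 4·3 + 6·-2 + 4·1 + 7·-1.

19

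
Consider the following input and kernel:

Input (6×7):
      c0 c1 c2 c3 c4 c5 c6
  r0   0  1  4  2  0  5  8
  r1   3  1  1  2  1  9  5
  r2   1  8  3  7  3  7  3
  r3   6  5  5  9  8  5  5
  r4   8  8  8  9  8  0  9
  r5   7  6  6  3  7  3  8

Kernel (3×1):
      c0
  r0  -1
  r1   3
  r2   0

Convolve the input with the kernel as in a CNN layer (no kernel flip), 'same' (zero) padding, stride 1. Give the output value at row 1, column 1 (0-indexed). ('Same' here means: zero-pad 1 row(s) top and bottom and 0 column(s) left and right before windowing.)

The receptive field on the zero-padded input at this output position is [1 / 1 / 8]. Elementwise product with the kernel and sum: 1·-1 + 1·3.

2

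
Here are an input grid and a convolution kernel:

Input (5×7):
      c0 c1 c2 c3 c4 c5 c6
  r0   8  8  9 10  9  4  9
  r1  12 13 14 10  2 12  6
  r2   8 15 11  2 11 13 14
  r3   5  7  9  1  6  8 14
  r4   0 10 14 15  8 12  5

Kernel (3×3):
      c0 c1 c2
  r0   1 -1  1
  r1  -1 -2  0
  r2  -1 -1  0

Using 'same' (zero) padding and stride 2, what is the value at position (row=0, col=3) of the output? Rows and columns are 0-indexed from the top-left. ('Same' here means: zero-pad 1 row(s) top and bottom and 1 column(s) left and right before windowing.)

-40

The receptive field on the zero-padded input at this output position is [0 0 0 / 4 9 0 / 12 6 0]. Elementwise product with the kernel and sum: 0·1 + 0·-1 + 0·1 + 4·-1 + 9·-2 + 12·-1 + 6·-1.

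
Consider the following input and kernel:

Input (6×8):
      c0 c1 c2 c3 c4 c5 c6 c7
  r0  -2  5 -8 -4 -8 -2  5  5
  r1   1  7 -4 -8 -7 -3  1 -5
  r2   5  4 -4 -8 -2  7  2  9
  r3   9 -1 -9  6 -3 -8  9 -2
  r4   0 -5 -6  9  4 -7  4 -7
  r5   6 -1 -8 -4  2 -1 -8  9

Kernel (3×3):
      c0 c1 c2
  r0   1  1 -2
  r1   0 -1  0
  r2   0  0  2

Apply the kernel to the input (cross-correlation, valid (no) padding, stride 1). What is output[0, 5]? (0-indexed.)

10

The receptive field on the input at this output position is [-2 5 5 / -3 1 -5 / 7 2 9]. Elementwise product with the kernel and sum: -2·1 + 5·1 + 5·-2 + 1·-1 + 9·2.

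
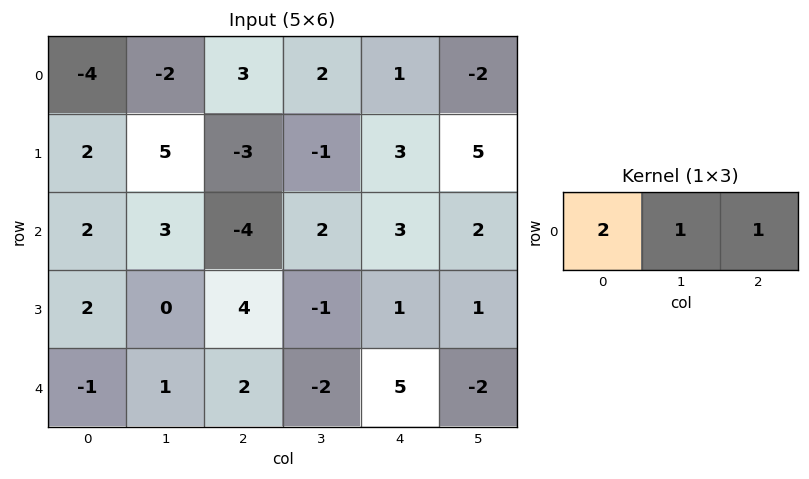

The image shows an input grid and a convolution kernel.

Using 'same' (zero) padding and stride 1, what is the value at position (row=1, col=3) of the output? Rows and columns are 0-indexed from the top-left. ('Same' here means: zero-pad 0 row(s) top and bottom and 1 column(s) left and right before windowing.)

The receptive field on the zero-padded input at this output position is [-3 -1 3]. Elementwise product with the kernel and sum: -3·2 + -1·1 + 3·1.

-4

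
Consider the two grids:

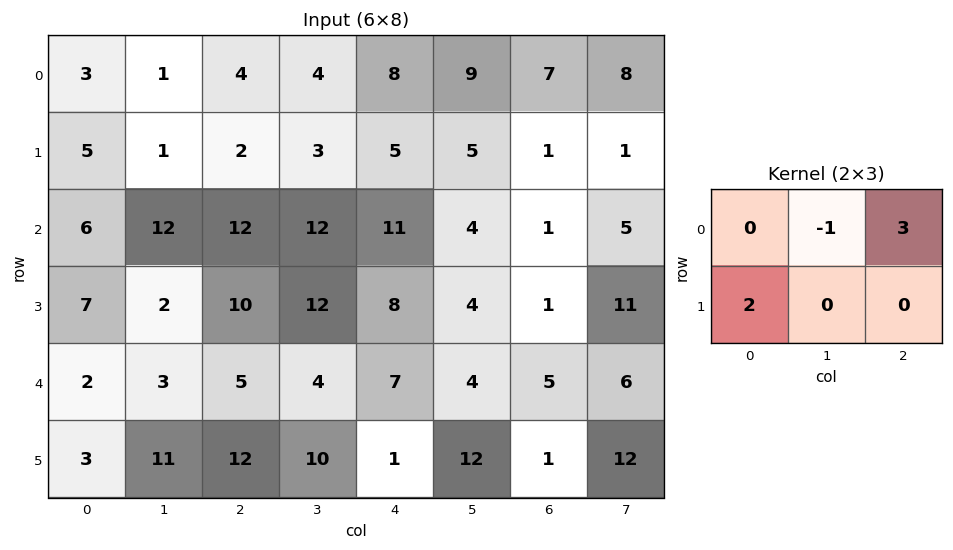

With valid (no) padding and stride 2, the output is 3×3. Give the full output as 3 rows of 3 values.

21 24 22
38 41 15
18 41 13

Output[0,0]: The receptive field on the input at this output position is [3 1 4 / 5 1 2]. Elementwise product with the kernel and sum: 1·-1 + 4·3 + 5·2.
Output[0,1]: The receptive field on the input at this output position is [4 4 8 / 2 3 5]. Elementwise product with the kernel and sum: 4·-1 + 8·3 + 2·2.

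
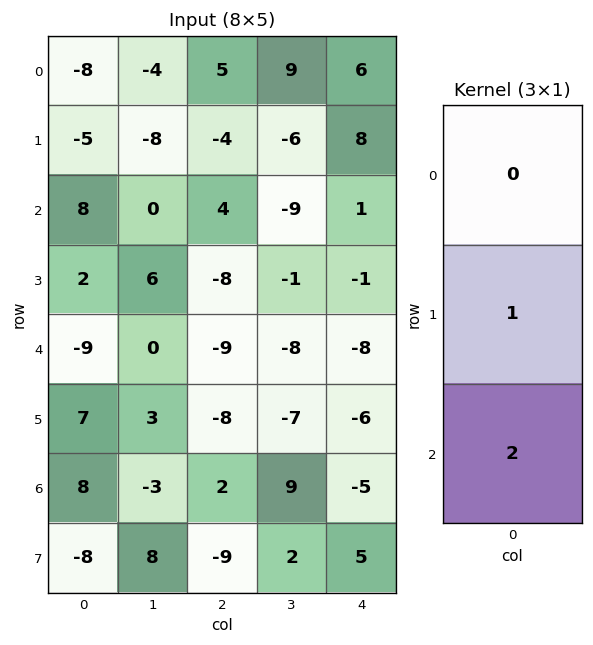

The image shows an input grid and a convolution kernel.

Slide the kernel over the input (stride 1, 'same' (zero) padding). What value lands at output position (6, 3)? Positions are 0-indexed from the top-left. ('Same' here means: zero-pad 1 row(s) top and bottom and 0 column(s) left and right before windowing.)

The receptive field on the zero-padded input at this output position is [-7 / 9 / 2]. Elementwise product with the kernel and sum: 9·1 + 2·2.

13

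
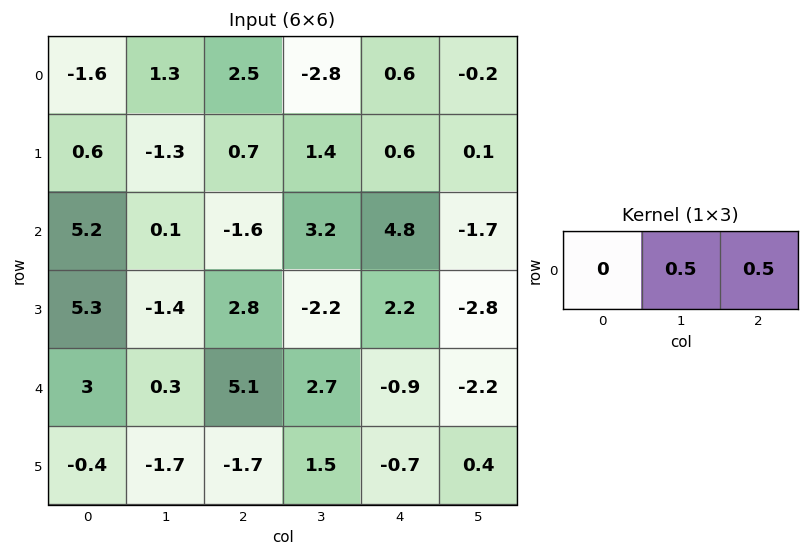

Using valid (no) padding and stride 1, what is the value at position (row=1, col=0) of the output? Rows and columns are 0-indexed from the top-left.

-0.3

The receptive field on the input at this output position is [0.6 -1.3 0.7]. Elementwise product with the kernel and sum: -1.3·0.5 + 0.7·0.5.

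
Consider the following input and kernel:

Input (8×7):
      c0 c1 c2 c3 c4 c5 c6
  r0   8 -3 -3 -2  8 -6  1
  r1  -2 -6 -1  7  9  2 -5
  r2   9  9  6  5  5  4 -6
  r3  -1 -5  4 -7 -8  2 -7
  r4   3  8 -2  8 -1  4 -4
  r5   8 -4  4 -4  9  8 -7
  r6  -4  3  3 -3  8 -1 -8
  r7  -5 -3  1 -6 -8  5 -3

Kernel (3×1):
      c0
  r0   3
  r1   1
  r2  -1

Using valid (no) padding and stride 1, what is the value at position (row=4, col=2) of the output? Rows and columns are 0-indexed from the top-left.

-5

The receptive field on the input at this output position is [-2 / 4 / 3]. Elementwise product with the kernel and sum: -2·3 + 4·1 + 3·-1.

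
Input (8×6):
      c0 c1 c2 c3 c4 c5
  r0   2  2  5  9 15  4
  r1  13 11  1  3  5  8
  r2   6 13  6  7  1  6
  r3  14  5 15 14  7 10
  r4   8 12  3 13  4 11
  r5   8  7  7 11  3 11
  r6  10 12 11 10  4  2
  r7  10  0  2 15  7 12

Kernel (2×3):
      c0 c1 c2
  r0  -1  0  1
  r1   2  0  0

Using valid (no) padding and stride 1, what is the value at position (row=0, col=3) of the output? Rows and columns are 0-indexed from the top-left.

1

The receptive field on the input at this output position is [9 15 4 / 3 5 8]. Elementwise product with the kernel and sum: 9·-1 + 4·1 + 3·2.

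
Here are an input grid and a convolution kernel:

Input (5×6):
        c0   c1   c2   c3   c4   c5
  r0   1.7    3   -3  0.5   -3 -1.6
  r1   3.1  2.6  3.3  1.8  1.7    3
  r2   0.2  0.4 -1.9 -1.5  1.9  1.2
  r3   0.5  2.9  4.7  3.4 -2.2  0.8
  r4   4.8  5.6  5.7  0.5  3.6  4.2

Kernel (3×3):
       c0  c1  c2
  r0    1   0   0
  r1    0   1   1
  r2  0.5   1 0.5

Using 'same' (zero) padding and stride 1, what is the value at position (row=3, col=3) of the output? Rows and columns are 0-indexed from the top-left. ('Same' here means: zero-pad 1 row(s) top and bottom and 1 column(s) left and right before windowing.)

4.45

The receptive field on the zero-padded input at this output position is [-1.9 -1.5 1.9 / 4.7 3.4 -2.2 / 5.7 0.5 3.6]. Elementwise product with the kernel and sum: -1.9·1 + 3.4·1 + -2.2·1 + 5.7·0.5 + 0.5·1 + 3.6·0.5.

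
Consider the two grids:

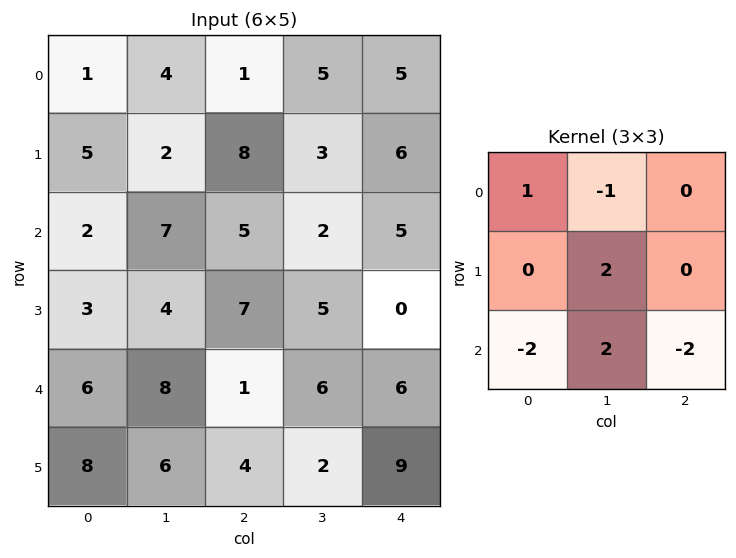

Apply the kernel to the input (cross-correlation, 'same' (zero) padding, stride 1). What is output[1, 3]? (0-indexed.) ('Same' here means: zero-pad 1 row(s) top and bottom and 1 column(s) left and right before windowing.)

-14

The receptive field on the zero-padded input at this output position is [1 5 5 / 8 3 6 / 5 2 5]. Elementwise product with the kernel and sum: 1·1 + 5·-1 + 3·2 + 5·-2 + 2·2 + 5·-2.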